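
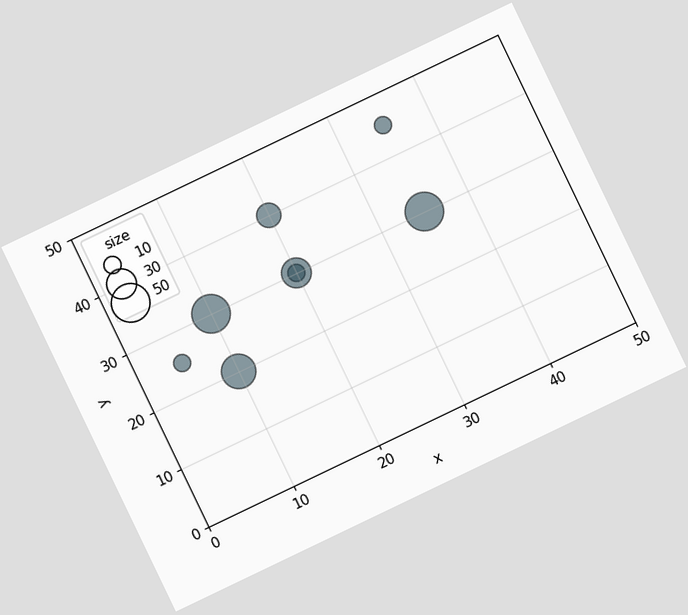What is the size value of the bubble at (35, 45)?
The chart is tilted about 26° counter-clockwise. Matching the bubble at (35, 45) against the size legend gives 10.

10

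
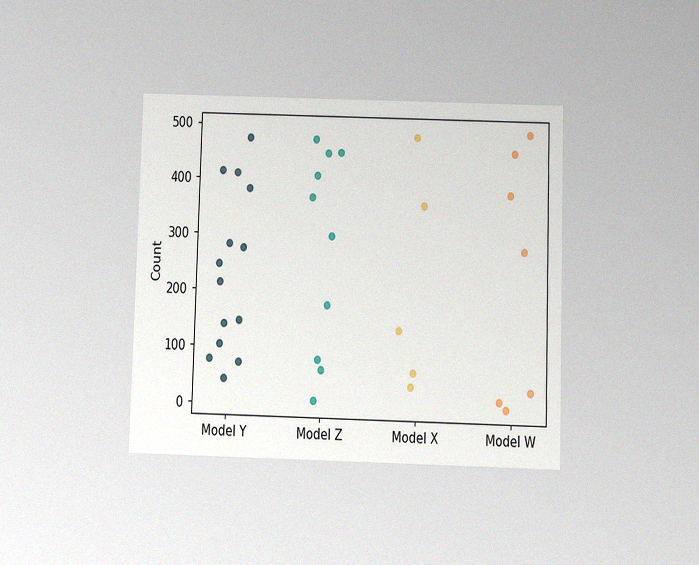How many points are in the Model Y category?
14

The chart is viewed slightly from below, with some photo noise. Counting the markers in the Model Y column gives 14.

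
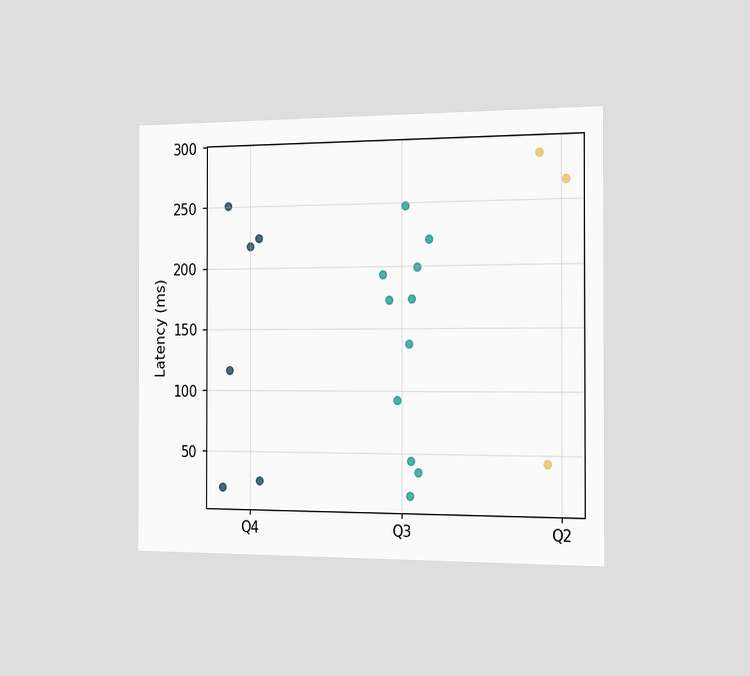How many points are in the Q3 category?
11

The chart is viewed slightly from the right. Counting the markers in the Q3 column gives 11.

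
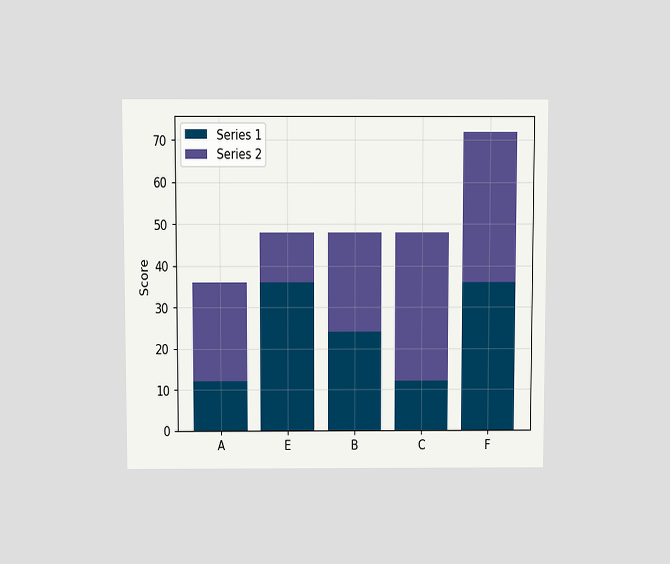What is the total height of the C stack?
The chart is viewed slightly from above. The C stack's top reaches 48 on the y-axis.

48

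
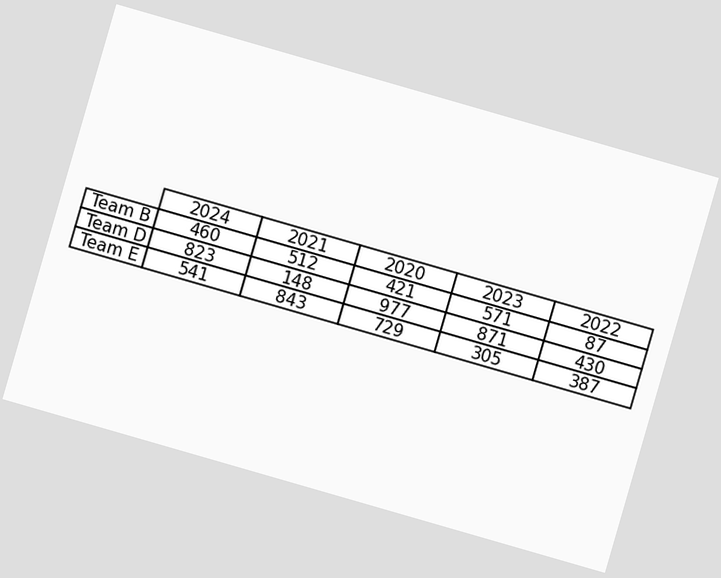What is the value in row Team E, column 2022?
The chart is tilted about 16° clockwise. The (Team E, 2022) cell reads 387.

387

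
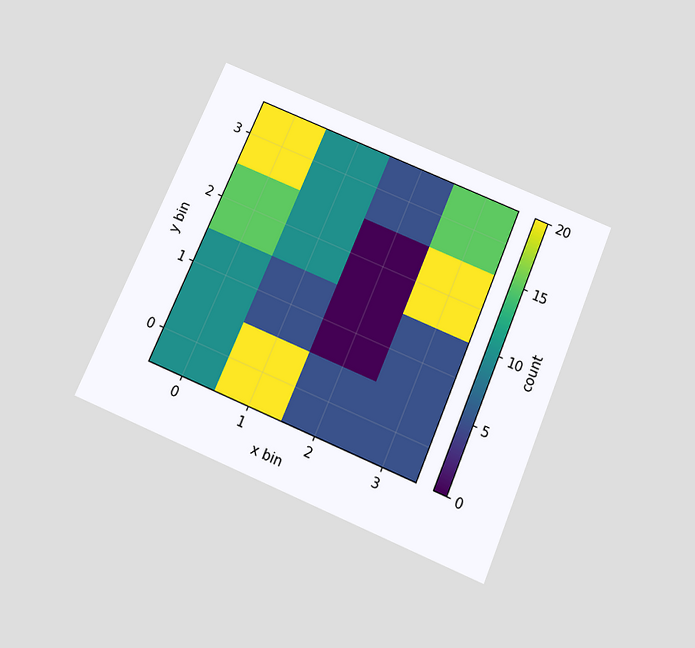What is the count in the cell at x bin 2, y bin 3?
The chart is tilted about 23° clockwise and viewed slightly from below. Matching the cell (2, 3) against the colorbar gives 5.

5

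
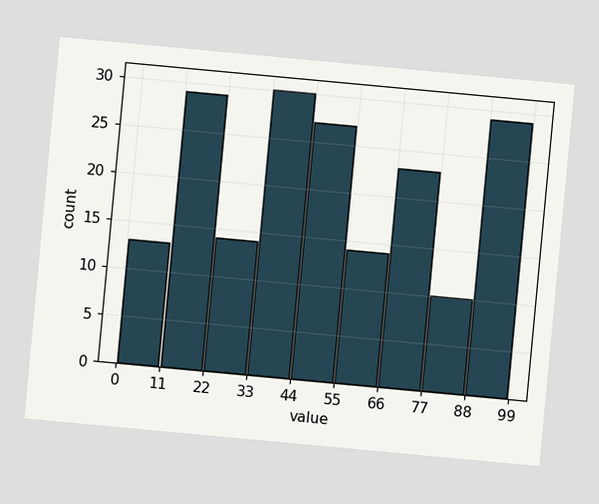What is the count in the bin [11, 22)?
The chart is tilted about 5° clockwise. The [11, 22) bin has height 29.

29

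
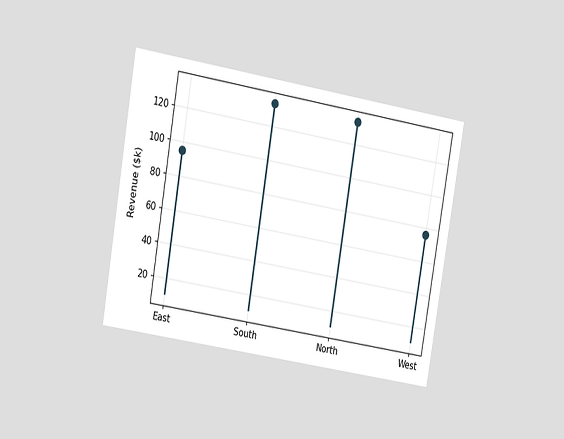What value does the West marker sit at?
The chart is tilted about 10° clockwise and viewed at a slight angle. The West marker sits at $76k.

$76k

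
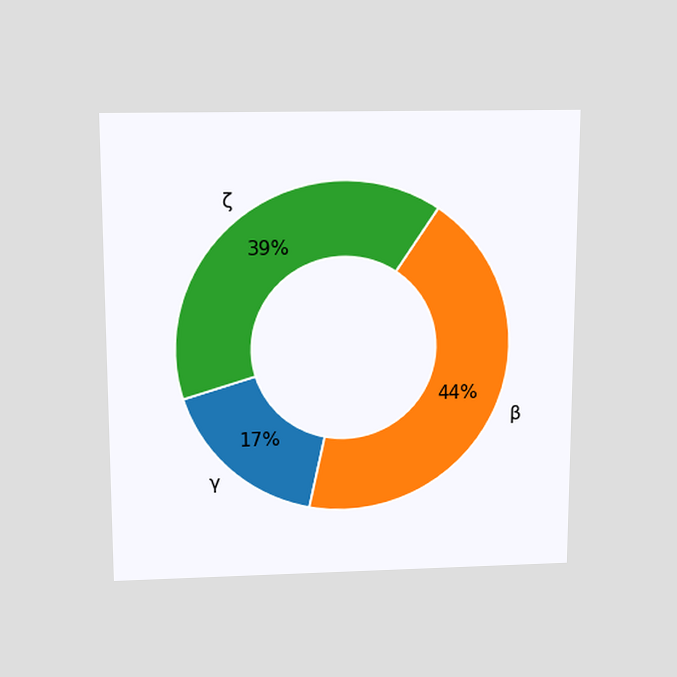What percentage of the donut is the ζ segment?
39%

The chart is viewed slightly from above. The ζ segment takes up 39% of the ring.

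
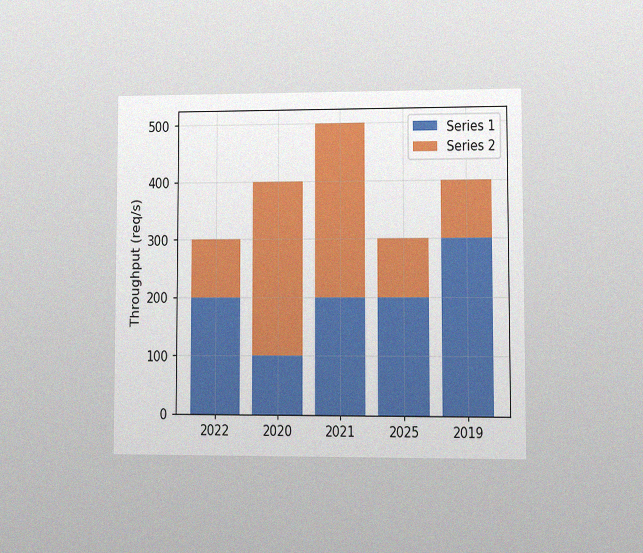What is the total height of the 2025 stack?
300req/s

The chart is viewed at a slight angle, with some photo noise. The 2025 stack's top reaches 300req/s on the y-axis.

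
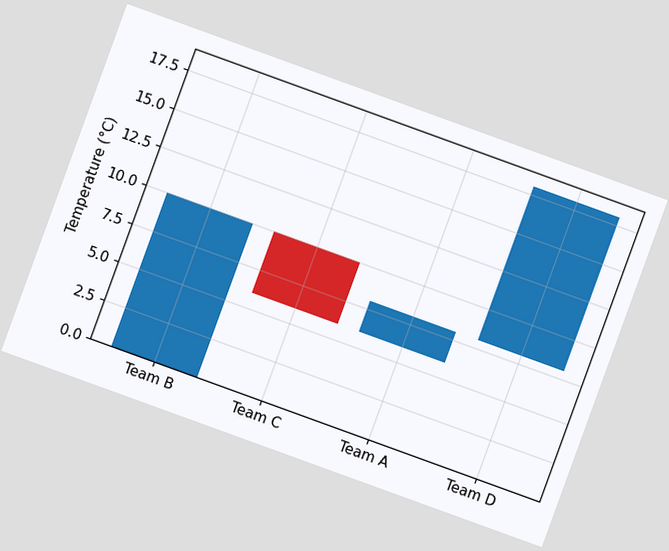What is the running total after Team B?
The chart is tilted about 20° clockwise. After Team B the running total reaches 10°C.

10°C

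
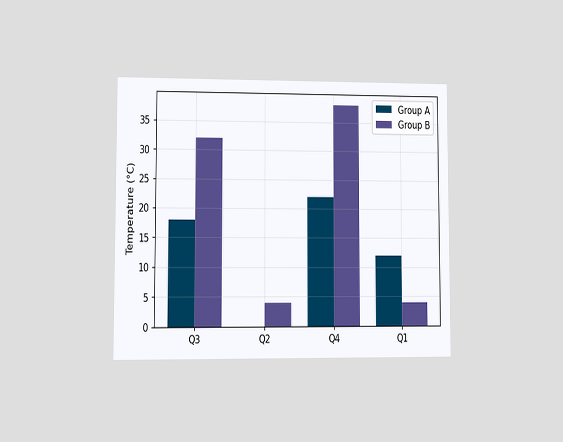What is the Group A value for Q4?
The chart is viewed at a slight angle. The Group A bar at Q4 reaches 22°C on the y-axis.

22°C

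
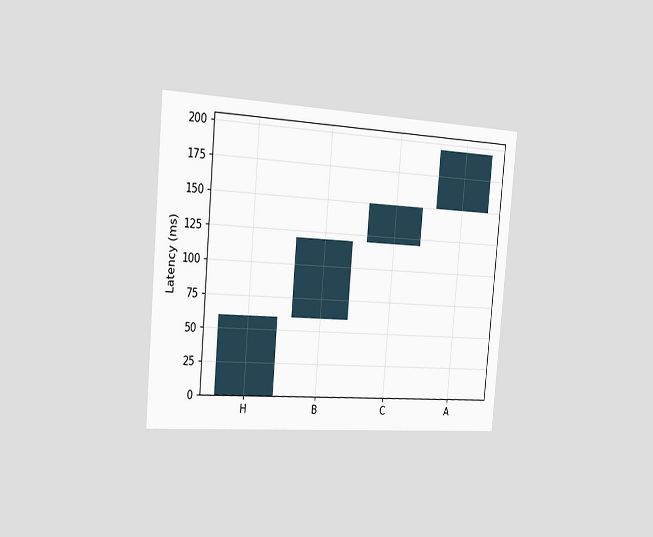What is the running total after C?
150ms

The chart is tilted about 5° clockwise and viewed slightly from the left. After C the running total reaches 150ms.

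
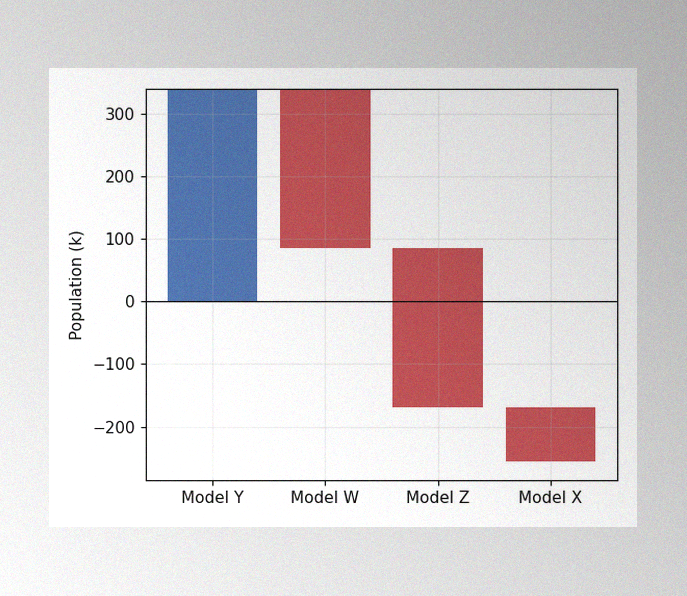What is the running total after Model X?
The image has some photo noise and uneven lighting. After Model X the running total reaches -255k.

-255k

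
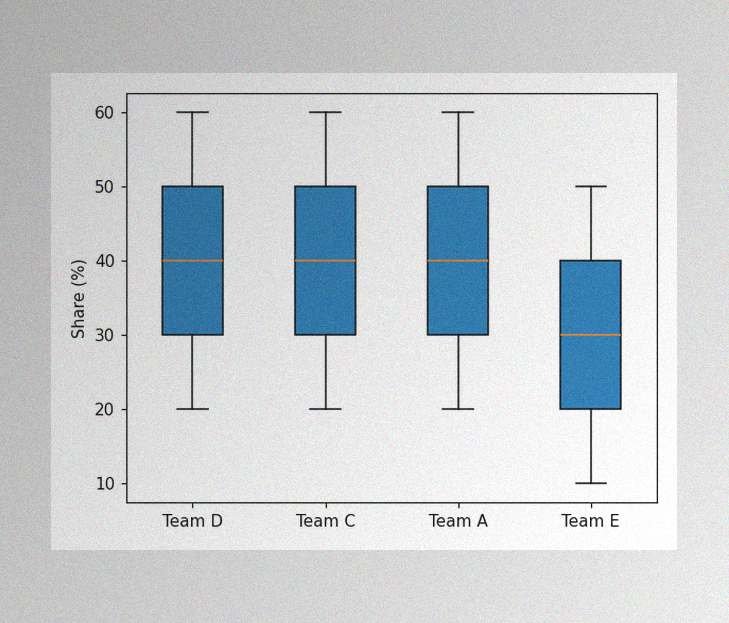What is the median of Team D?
The image has some photo noise and uneven lighting. The median line in the Team D box sits at 40%.

40%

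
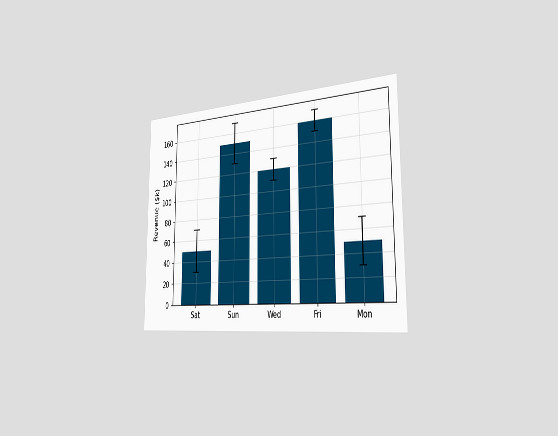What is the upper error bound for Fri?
$170k

The chart is viewed slightly from the right. The Fri bar's upper whisker reaches $170k.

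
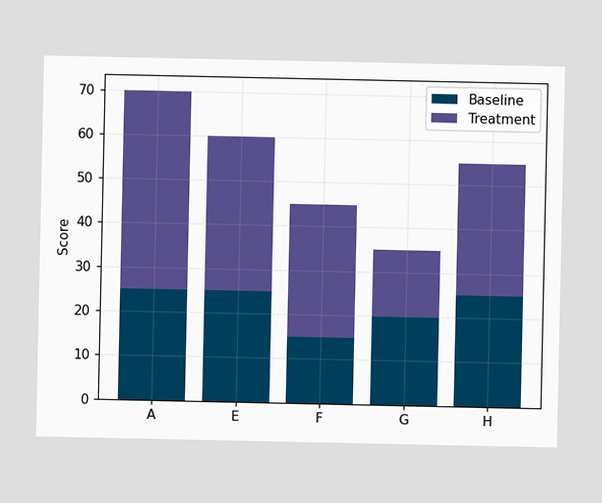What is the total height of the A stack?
70

The A stack's top reaches 70 on the y-axis.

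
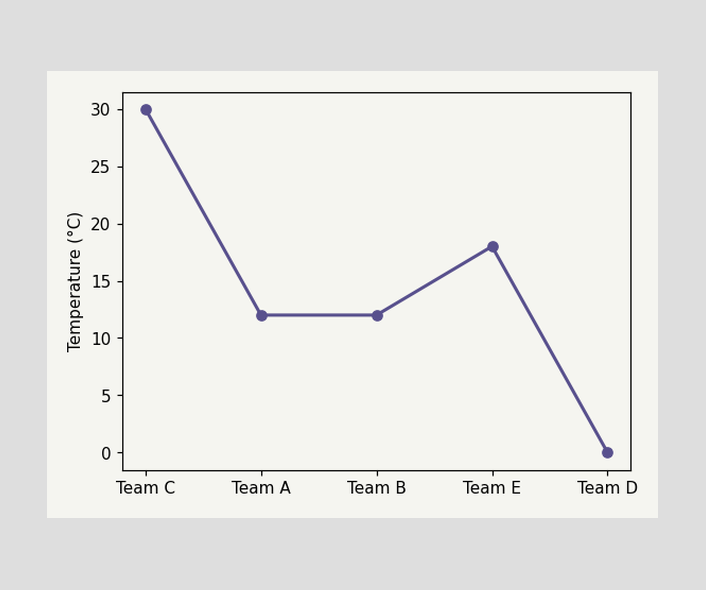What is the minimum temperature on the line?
0°C

The lowest point is at Team D, and reading across to the y-axis gives 0°C.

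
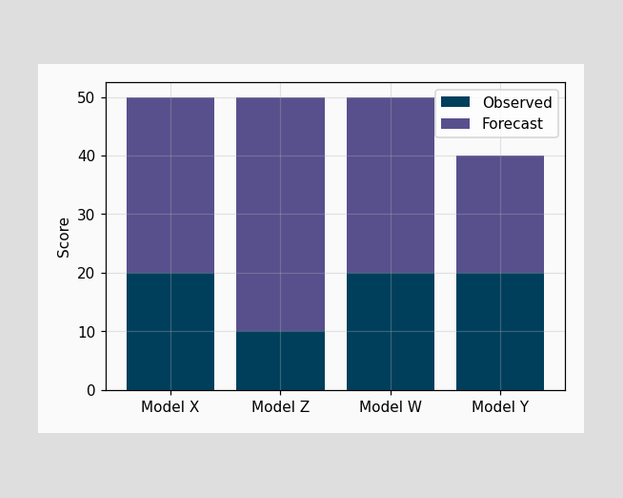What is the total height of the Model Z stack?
50

The Model Z stack's top reaches 50 on the y-axis.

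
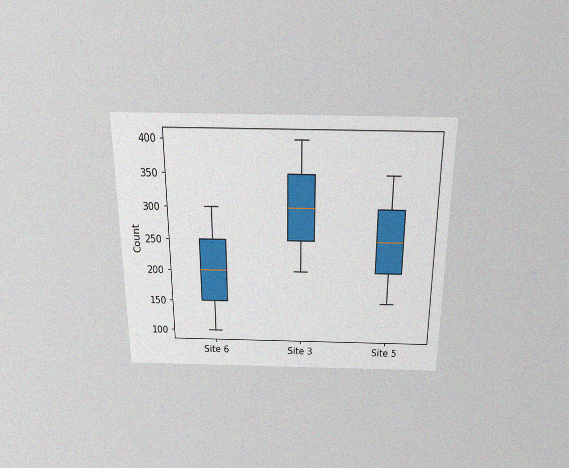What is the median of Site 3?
The chart is viewed slightly from above, with some photo noise. The median line in the Site 3 box sits at 300.

300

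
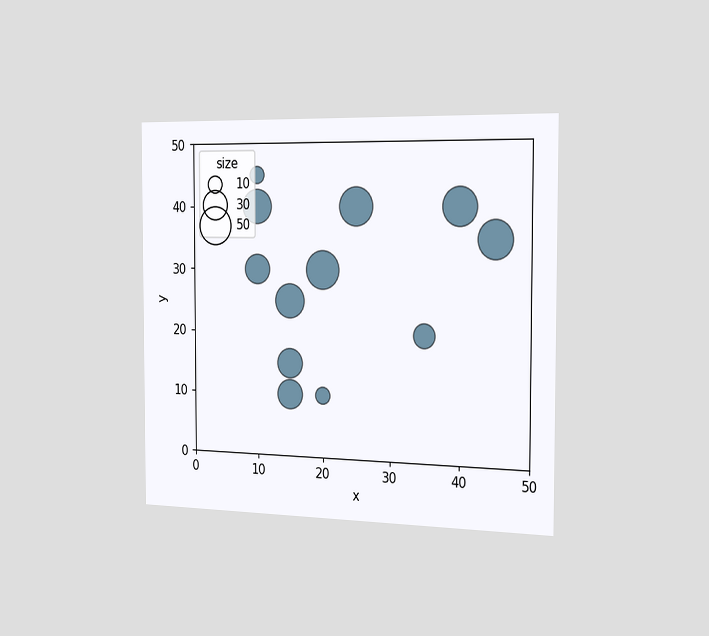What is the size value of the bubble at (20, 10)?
The chart is viewed slightly from the right. Matching the bubble at (20, 10) against the size legend gives 10.

10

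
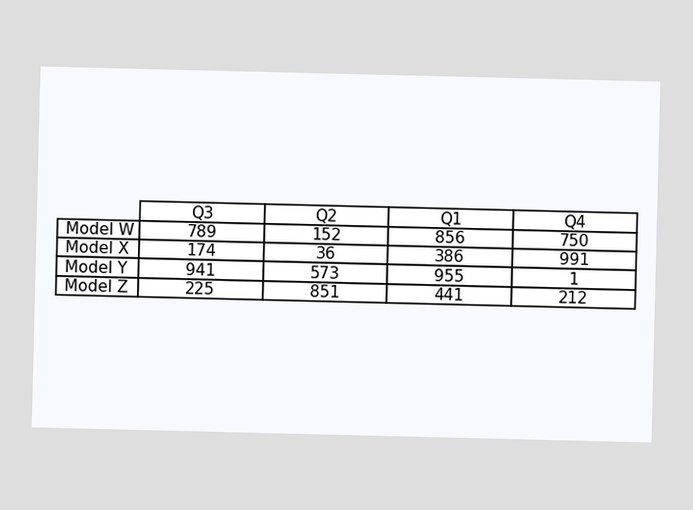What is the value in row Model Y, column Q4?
The (Model Y, Q4) cell reads 1.

1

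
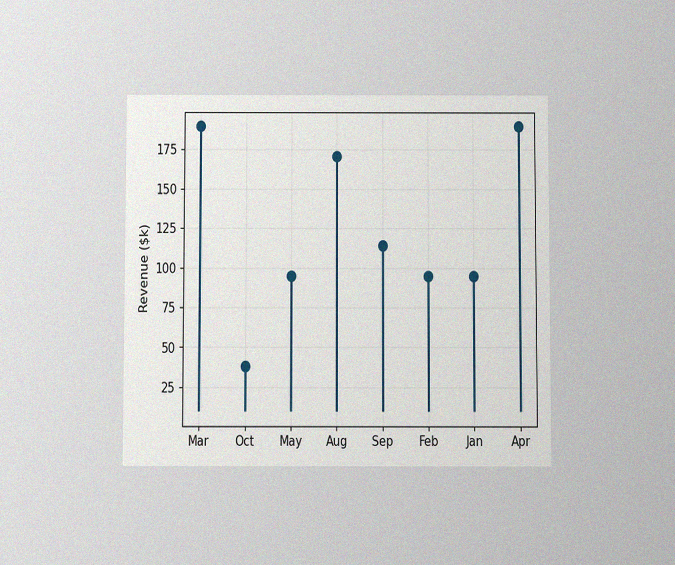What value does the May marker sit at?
$95k

The chart is viewed slightly from below, with some photo noise. The May marker sits at $95k.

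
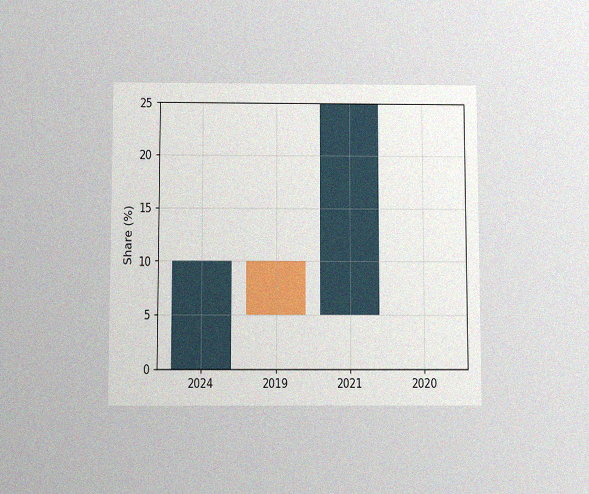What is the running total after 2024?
10%

The chart is viewed slightly from below, with some photo noise. After 2024 the running total reaches 10%.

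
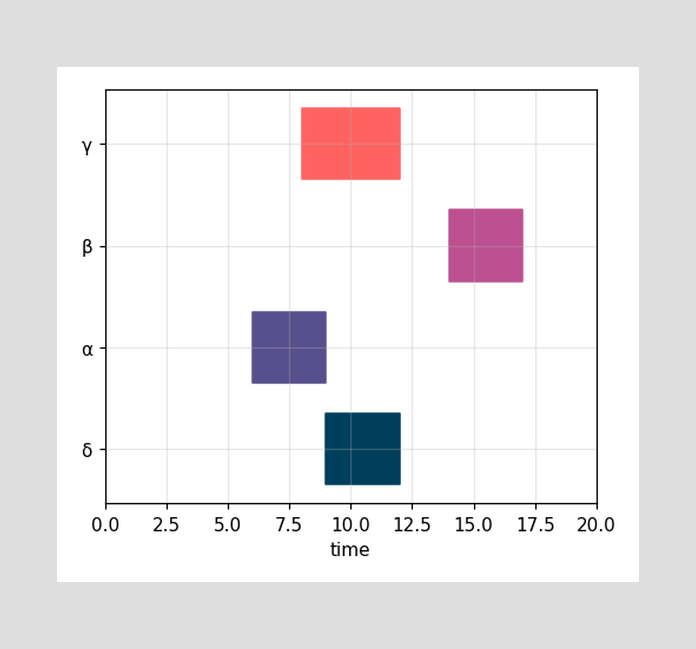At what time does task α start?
6

The α bar begins at t=6.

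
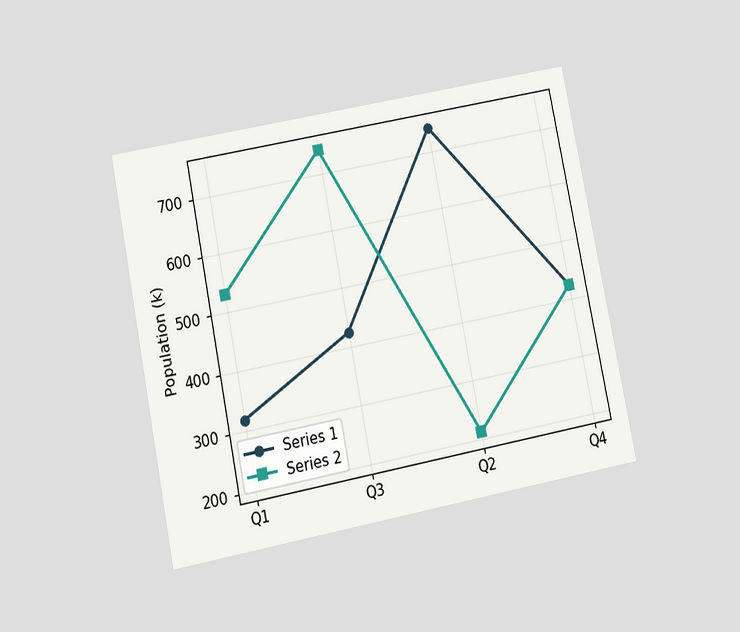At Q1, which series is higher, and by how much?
The chart is tilted about 11° counter-clockwise and viewed slightly from below. At Q1, Series 2 sits above the other line by 212k.

Series 2, by 212k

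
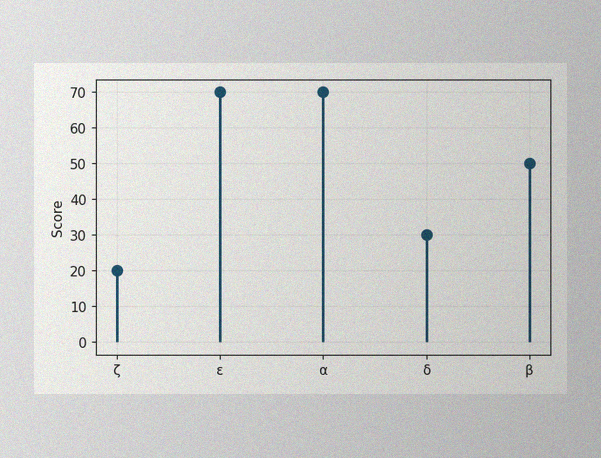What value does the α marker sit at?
The image has some photo noise and uneven lighting. The α marker sits at 70.

70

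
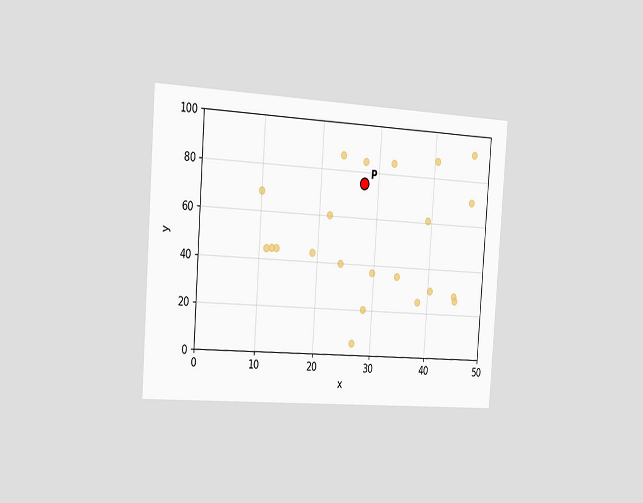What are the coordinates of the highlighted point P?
(27.5, 75)

The chart is tilted about 4° clockwise and viewed slightly from the left. Following the gridlines from P to each axis, P sits at (27.5, 75).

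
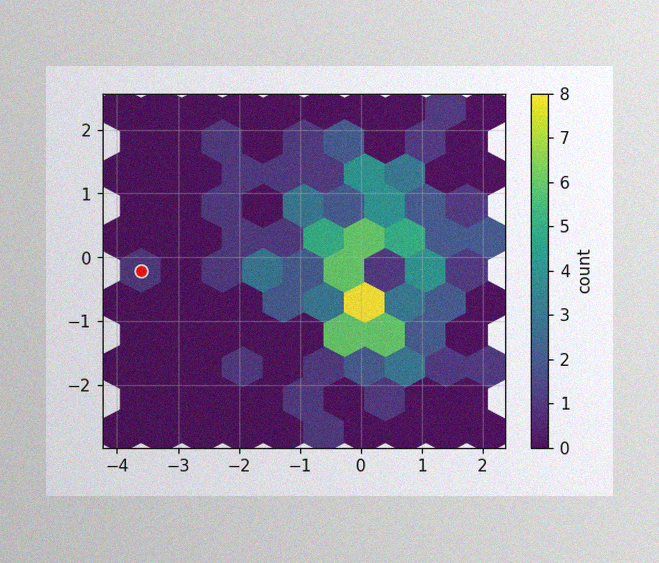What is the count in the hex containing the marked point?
The image has some photo noise and uneven lighting. The marked hex reads 1 on the colorbar.

1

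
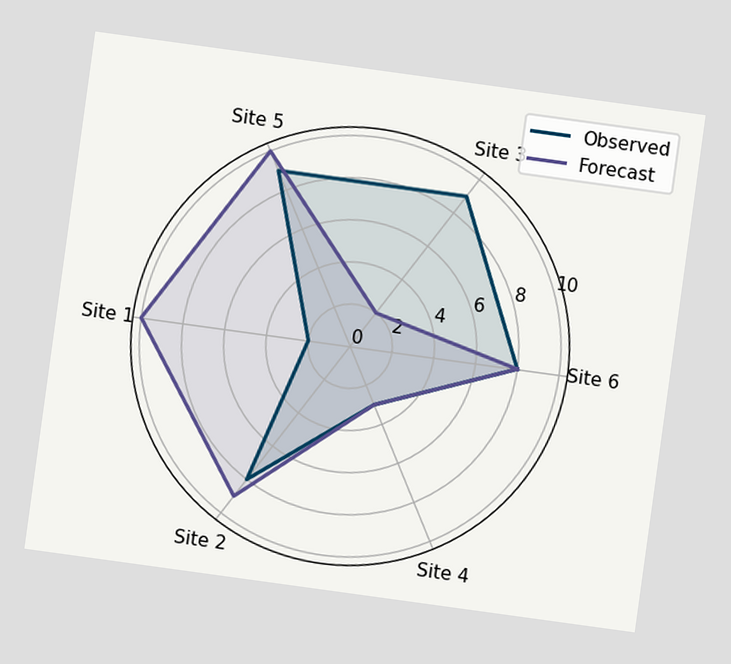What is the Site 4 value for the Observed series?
3

The chart is tilted about 8° clockwise. On the Site 4 axis, Observed reaches 3.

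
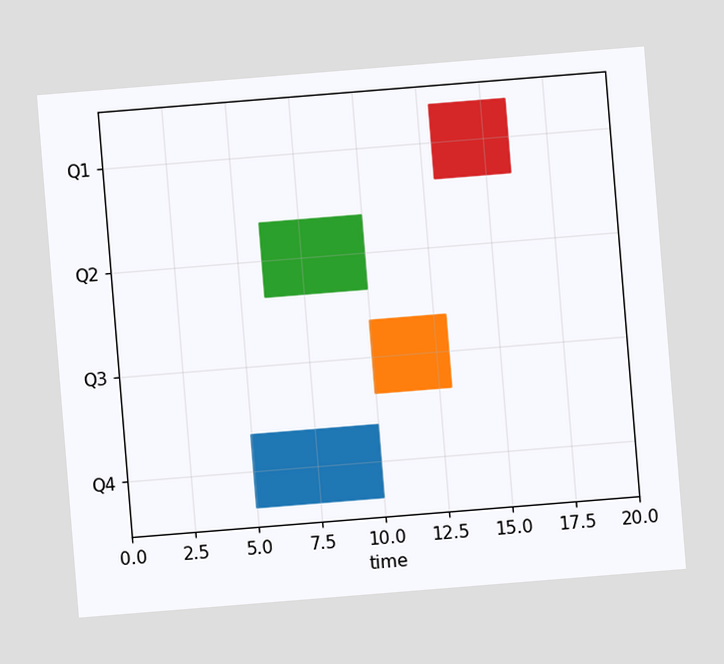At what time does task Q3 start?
The chart is tilted about 5° counter-clockwise. The Q3 bar begins at t=10.

10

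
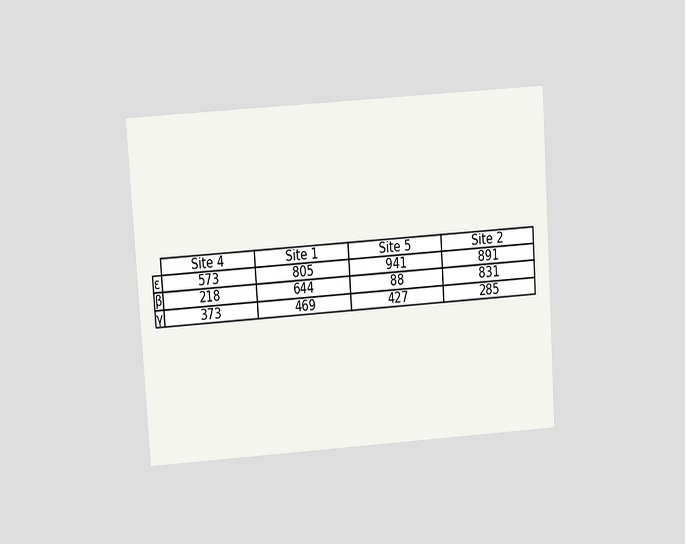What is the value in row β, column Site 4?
The chart is tilted about 4° counter-clockwise and viewed at a slight angle. The (β, Site 4) cell reads 218.

218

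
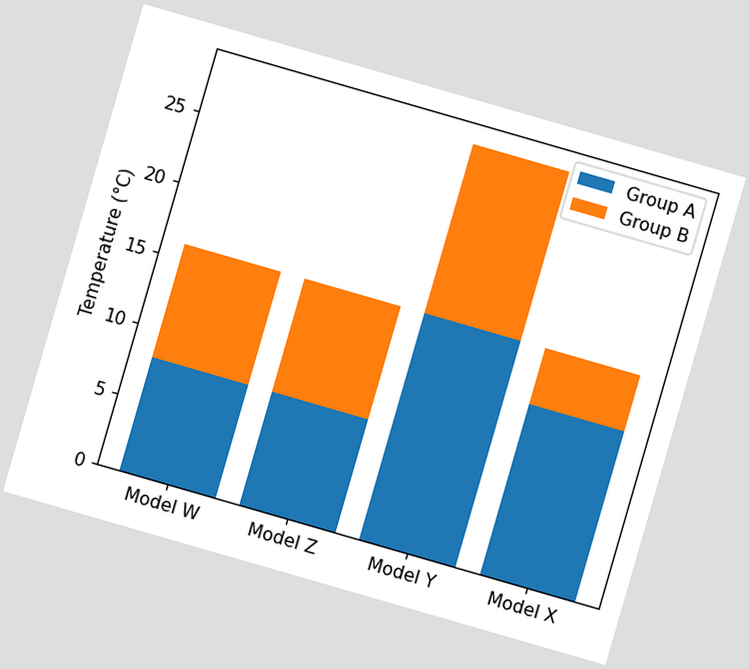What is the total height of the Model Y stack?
28°C

The chart is tilted about 16° clockwise. The Model Y stack's top reaches 28°C on the y-axis.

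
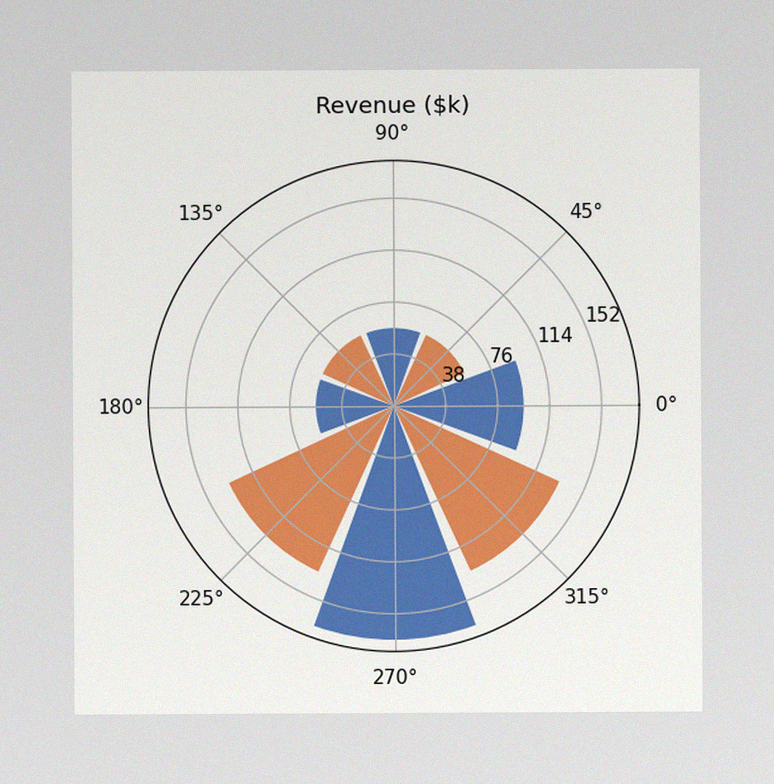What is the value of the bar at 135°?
The image has some photo noise and uneven lighting. The bar at 135° reaches $57k on the radial axis.

$57k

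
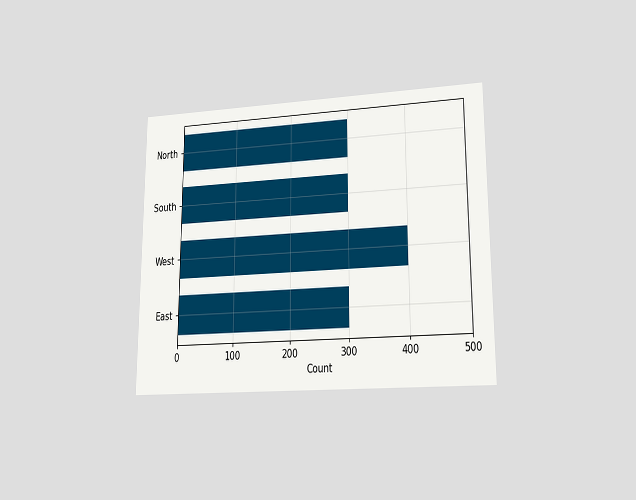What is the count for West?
The chart is viewed at a slight angle. Reading along the chart's x-axis, the West bar reaches 400.

400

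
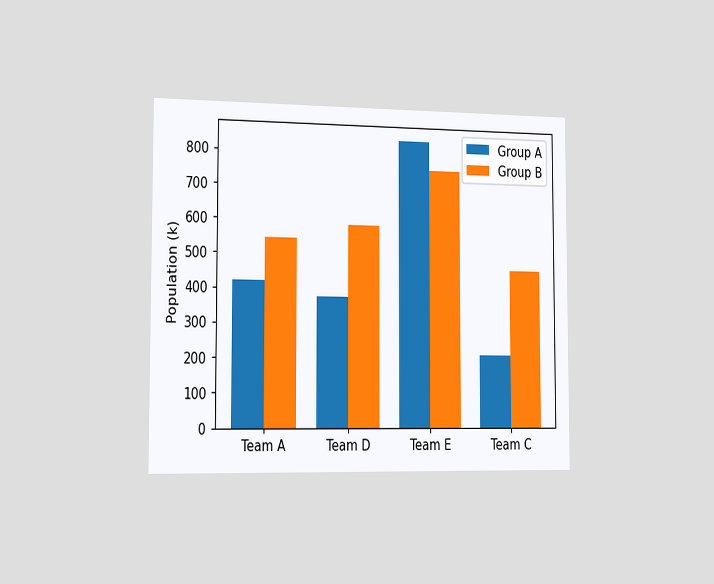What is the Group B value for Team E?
The chart is viewed slightly from the left. The Group B bar at Team E reaches 756k on the y-axis.

756k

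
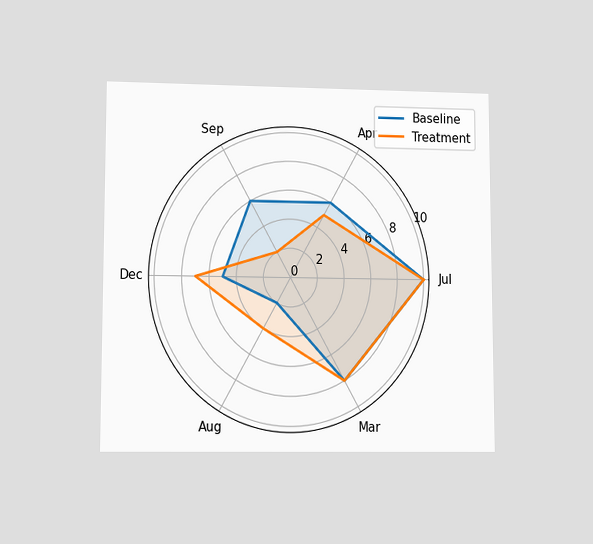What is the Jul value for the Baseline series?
The chart is viewed at a slight angle. On the Jul axis, Baseline reaches 10.

10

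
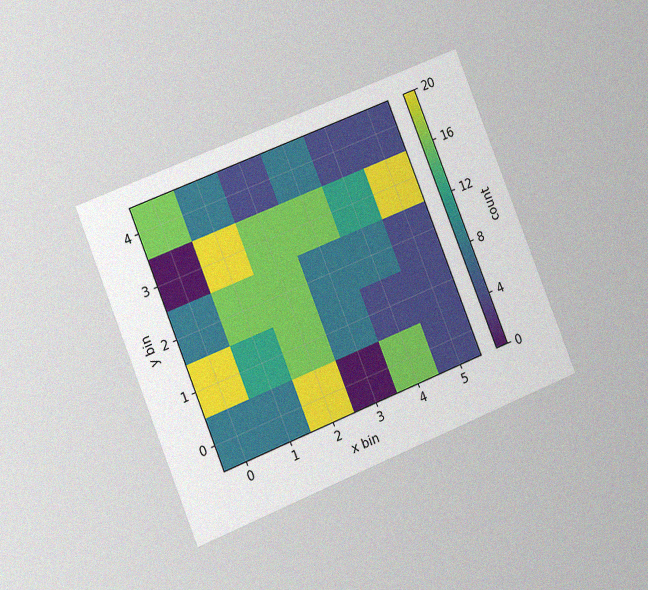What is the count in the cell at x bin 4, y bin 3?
The chart is tilted about 22° counter-clockwise and viewed at a slight angle, with some photo noise. Matching the cell (4, 3) against the colorbar gives 12.

12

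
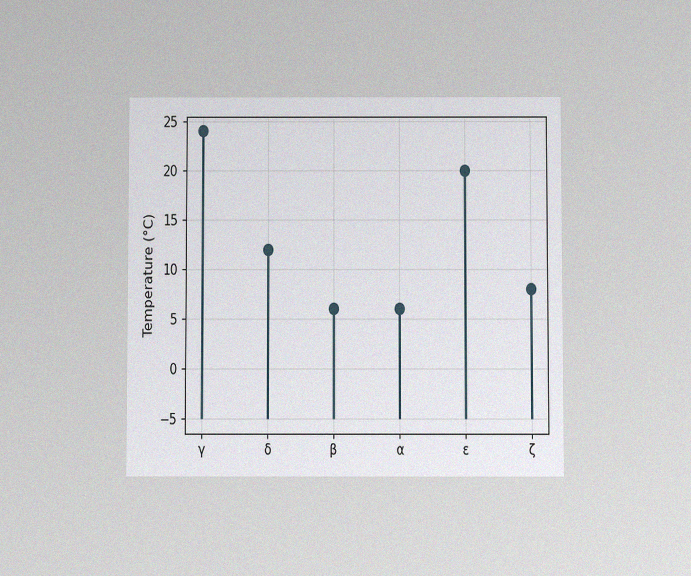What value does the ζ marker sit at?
8°C

The chart is viewed slightly from below, with some photo noise. The ζ marker sits at 8°C.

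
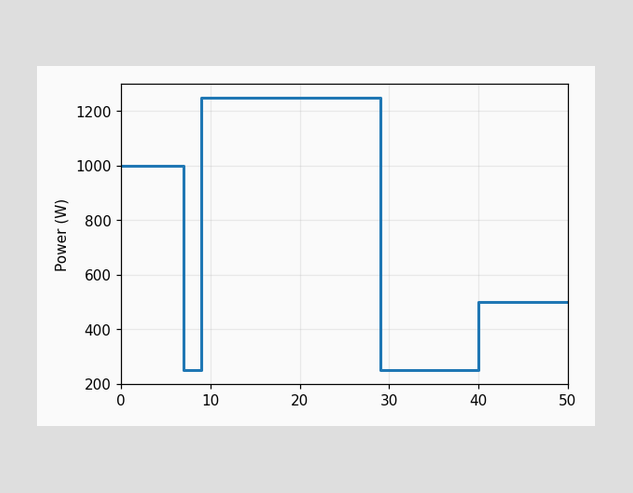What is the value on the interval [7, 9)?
On [7, 9) the step sits at 250W.

250W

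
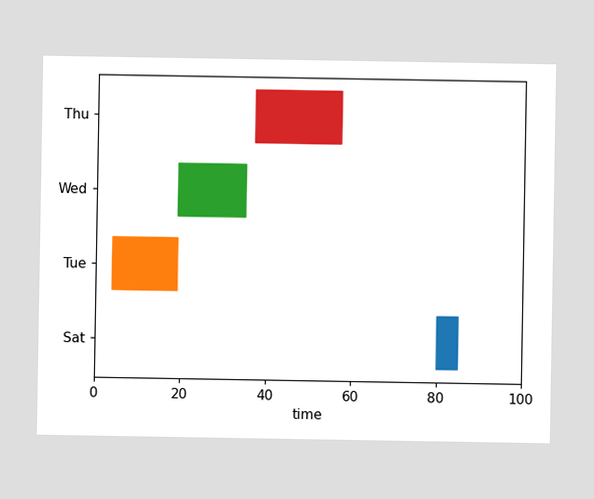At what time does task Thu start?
37

The Thu bar begins at t=37.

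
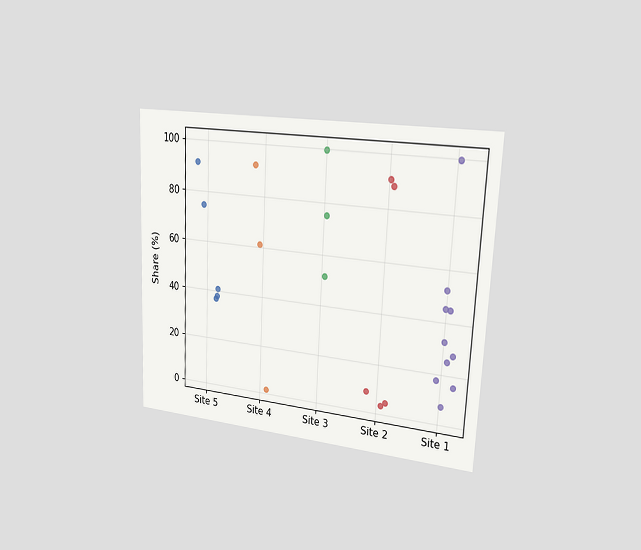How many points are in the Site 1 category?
10

The chart is tilted about 3° clockwise and viewed slightly from the right. Counting the markers in the Site 1 column gives 10.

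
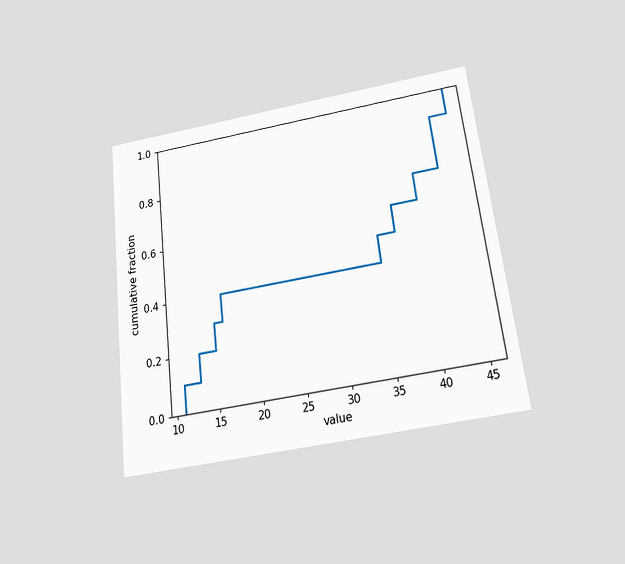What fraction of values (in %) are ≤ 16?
The chart is tilted about 7° counter-clockwise and viewed slightly from below. At x=16 the ECDF step is at 40%.

40%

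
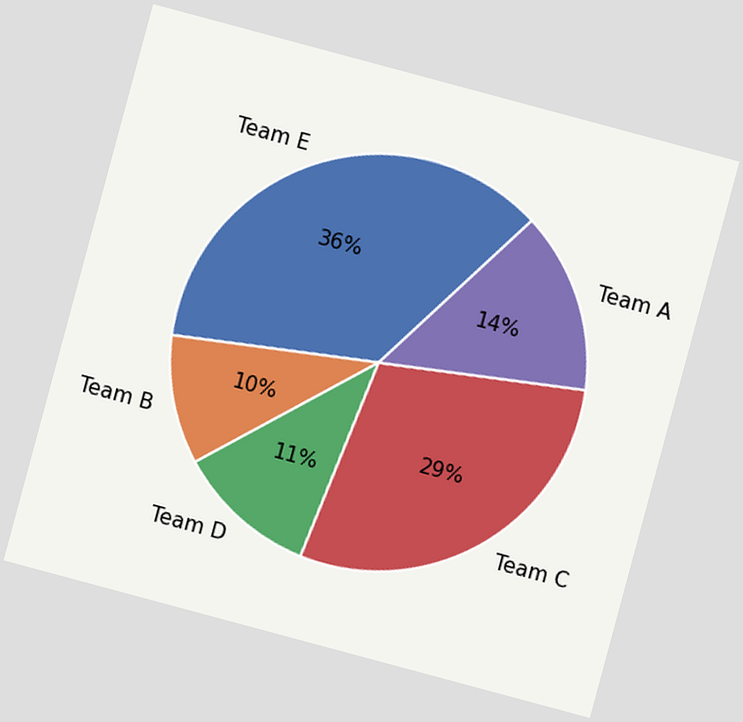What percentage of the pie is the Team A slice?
The chart is tilted about 15° clockwise. The Team A slice takes up 14% of the pie.

14%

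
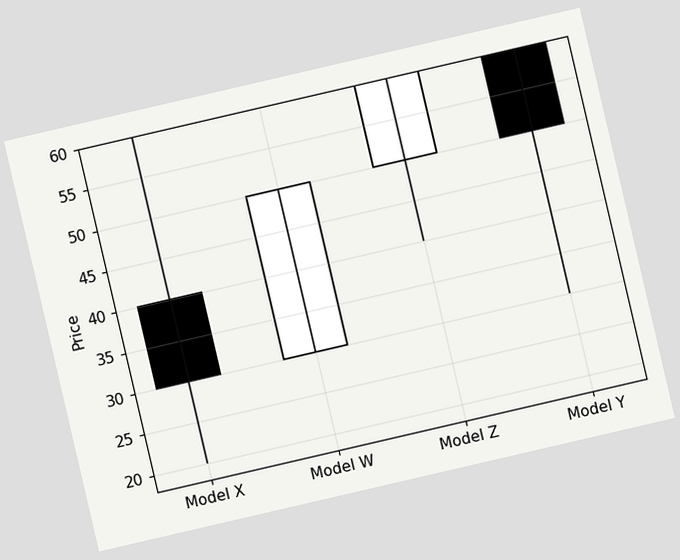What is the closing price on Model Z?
60

The chart is tilted about 13° counter-clockwise. The Model Z candle closes at 60.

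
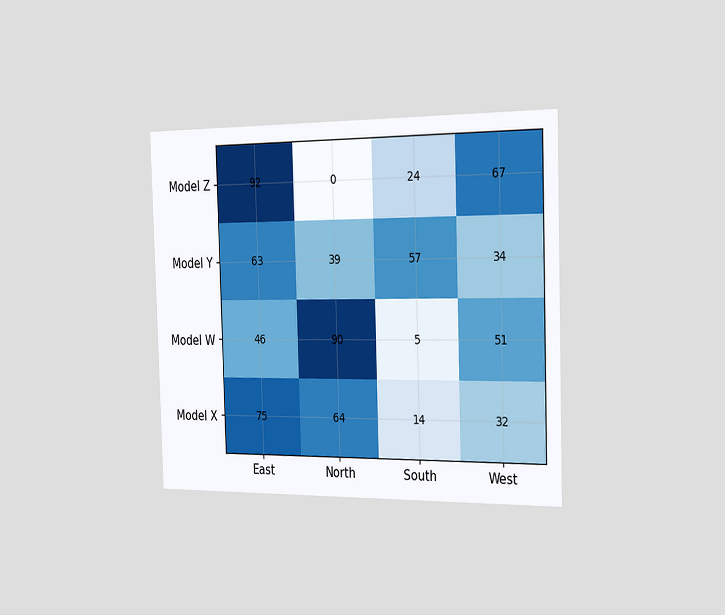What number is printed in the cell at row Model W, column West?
The chart is viewed slightly from the right. The (Model W, West) cell reads 51.

51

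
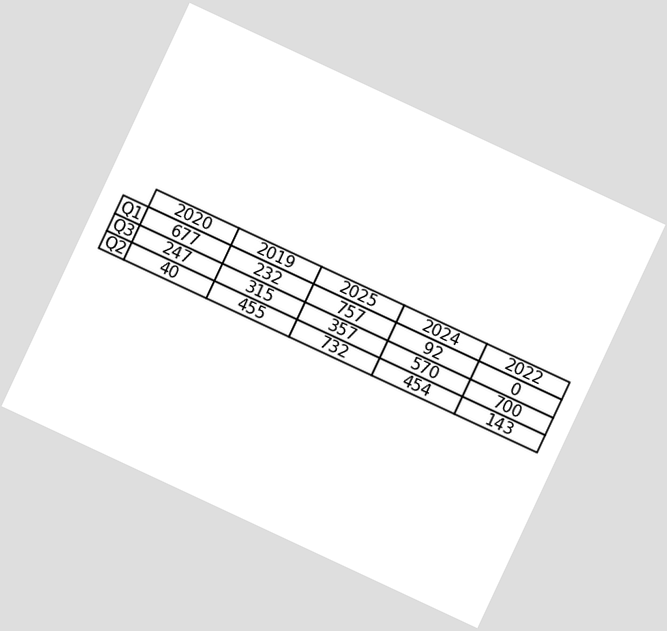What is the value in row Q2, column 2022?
The chart is tilted about 25° clockwise. The (Q2, 2022) cell reads 143.

143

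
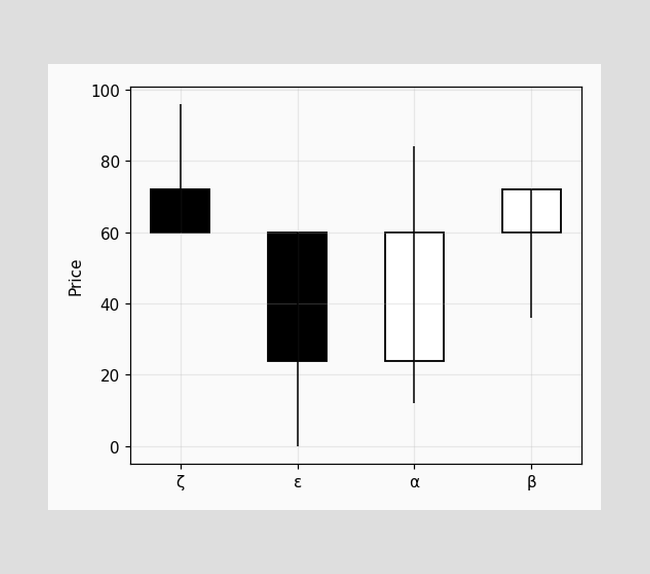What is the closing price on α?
The α candle closes at 60.

60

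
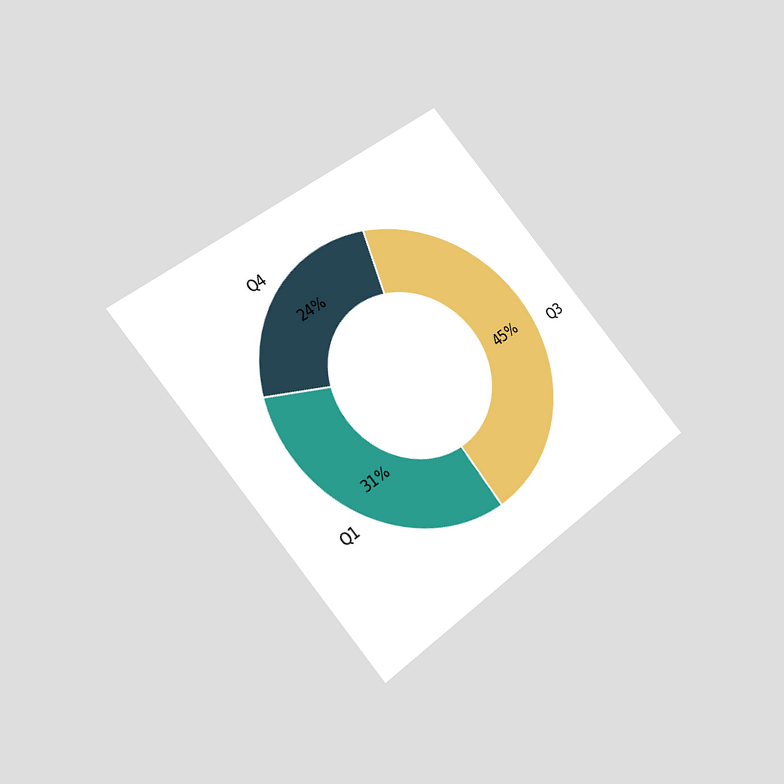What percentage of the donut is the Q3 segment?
45%

The chart is tilted about 40° counter-clockwise and viewed at a slight angle. The Q3 segment takes up 45% of the ring.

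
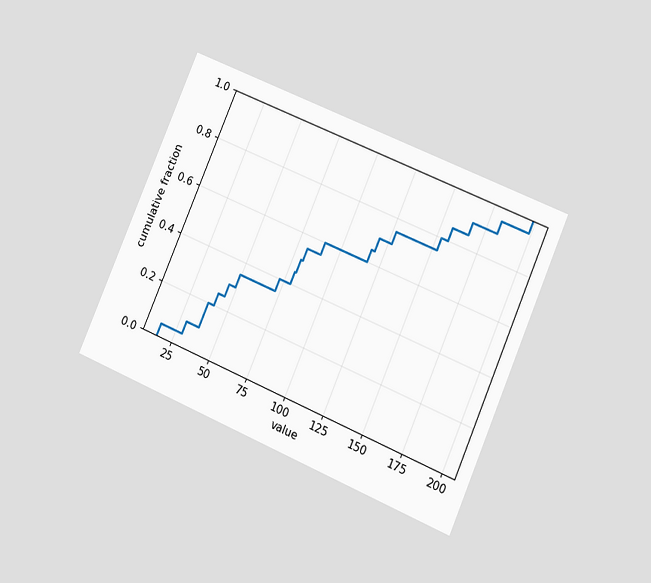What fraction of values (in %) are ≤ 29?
The chart is tilted about 23° clockwise and viewed at a slight angle. At x=29 the ECDF step is at 10%.

10%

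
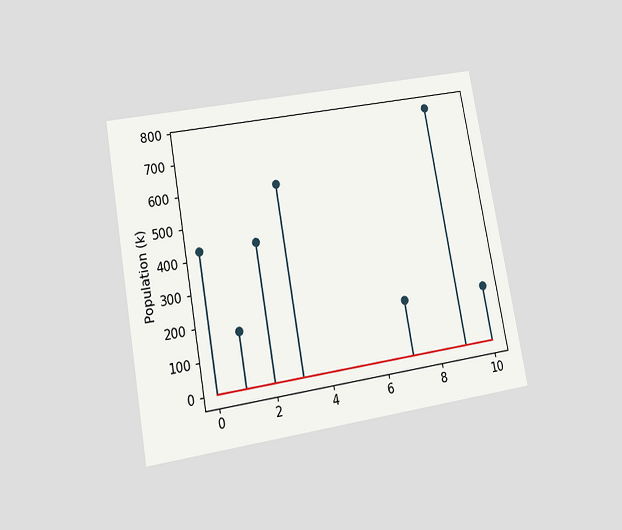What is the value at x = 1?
170k

The chart is tilted about 10° counter-clockwise and viewed at a slight angle. The stem at x=1 reaches 170k.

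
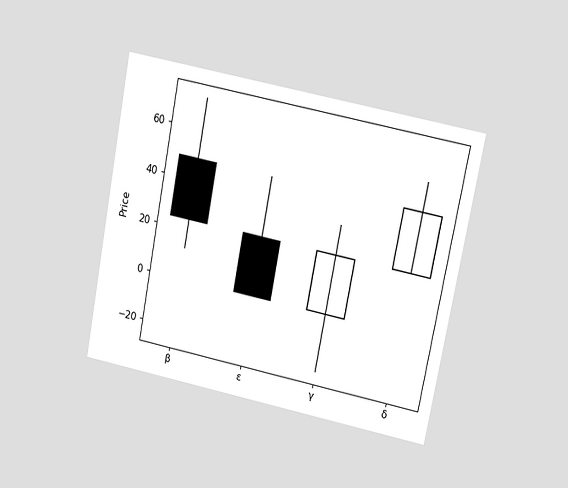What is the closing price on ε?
0

The chart is tilted about 11° clockwise and viewed at a slight angle. The ε candle closes at 0.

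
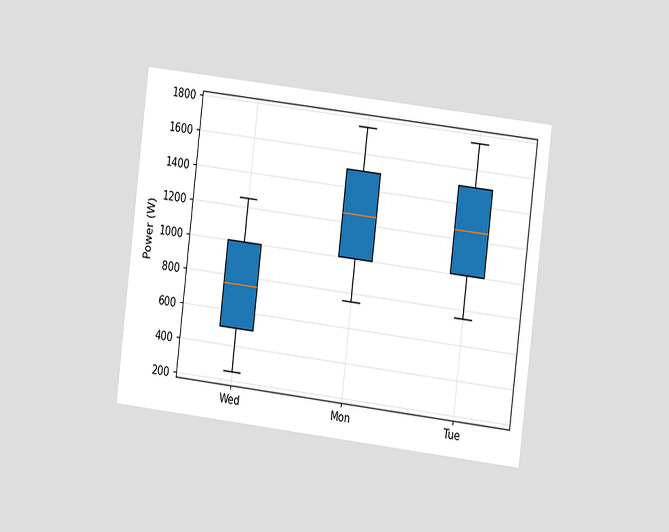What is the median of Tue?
The chart is tilted about 7° clockwise and viewed slightly from the right. The median line in the Tue box sits at 1250W.

1250W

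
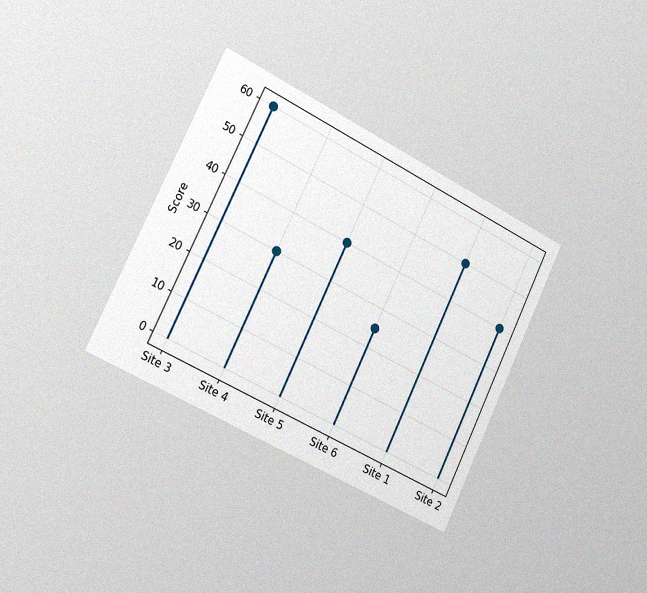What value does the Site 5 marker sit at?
40

The chart is tilted about 26° clockwise and viewed slightly from the left, with some photo noise. The Site 5 marker sits at 40.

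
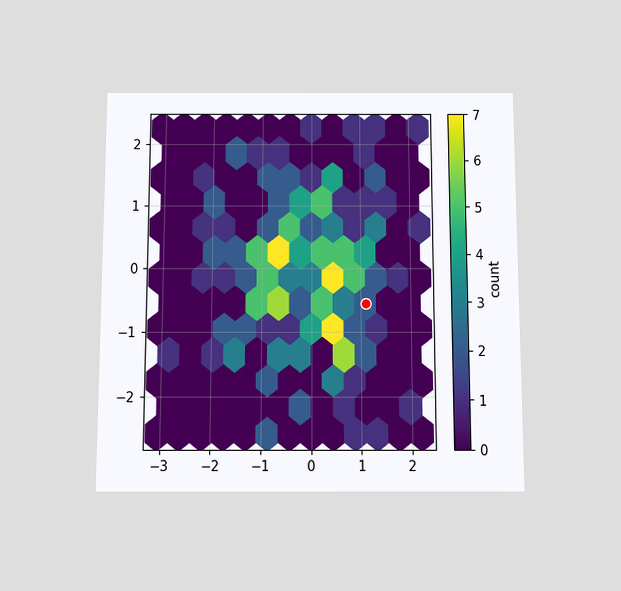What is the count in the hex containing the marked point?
The chart is viewed slightly from below. The marked hex reads 2 on the colorbar.

2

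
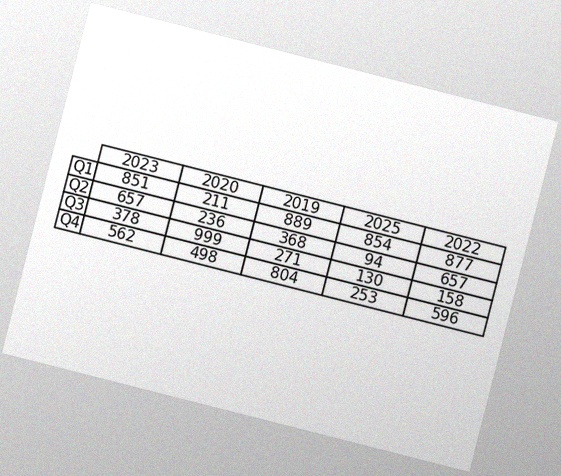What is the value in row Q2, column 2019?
The chart is tilted about 14° clockwise, with some photo noise. The (Q2, 2019) cell reads 368.

368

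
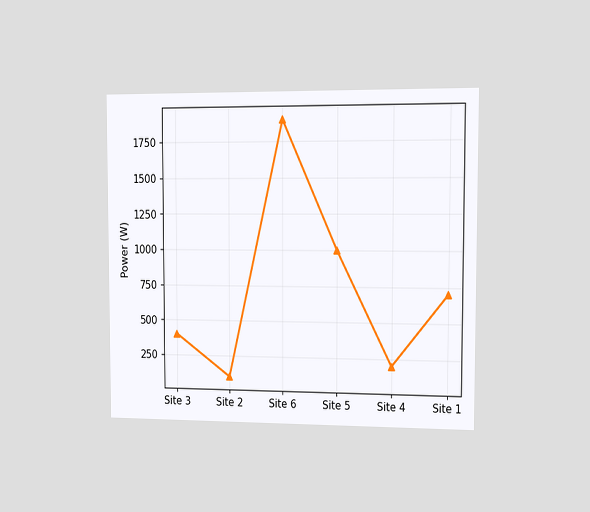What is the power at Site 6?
1900W

The chart is viewed slightly from the right. At Site 6, the line is at 1900W.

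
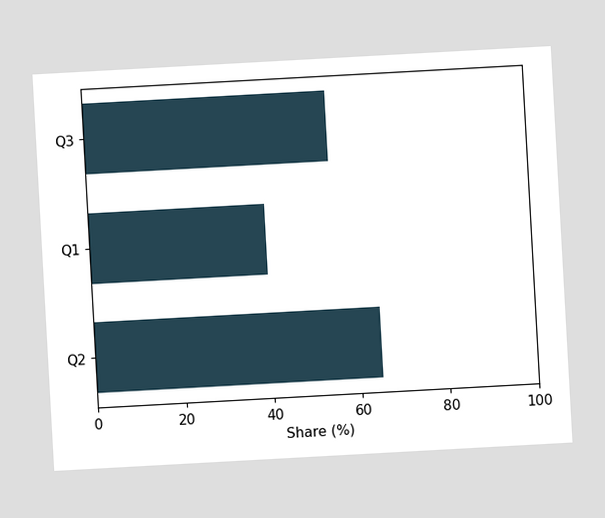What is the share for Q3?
The chart is tilted about 3° counter-clockwise. Reading along the chart's x-axis, the Q3 bar reaches 55%.

55%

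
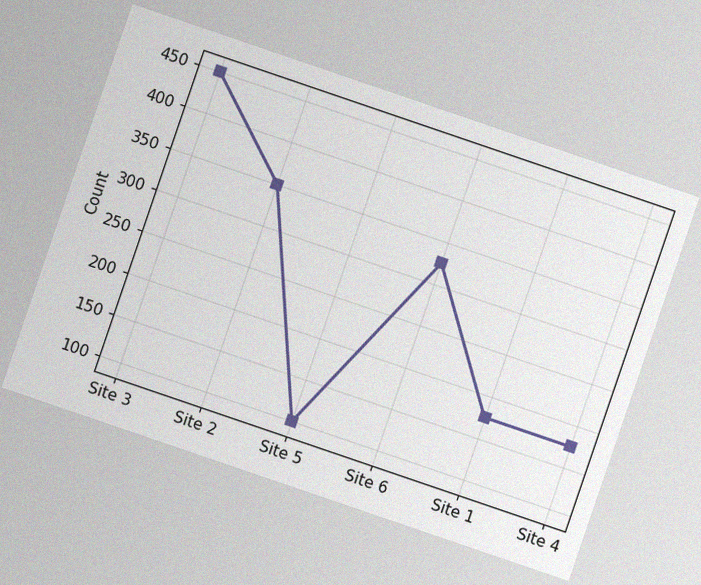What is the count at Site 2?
The chart is tilted about 19° clockwise, with some photo noise. At Site 2, the line is at 350.

350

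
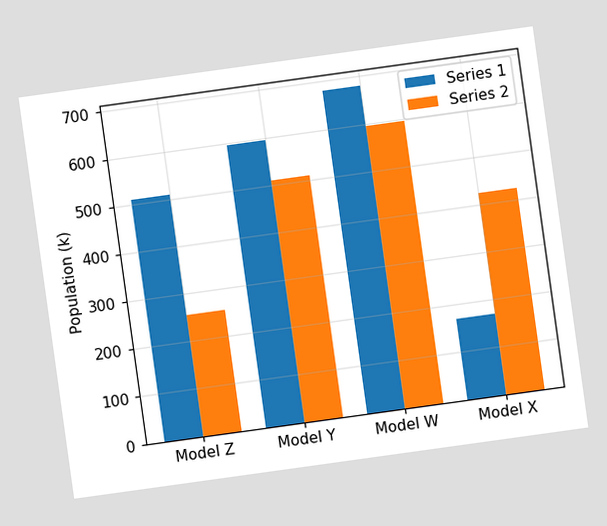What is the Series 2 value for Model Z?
255k

The chart is tilted about 8° counter-clockwise. The Series 2 bar at Model Z reaches 255k on the y-axis.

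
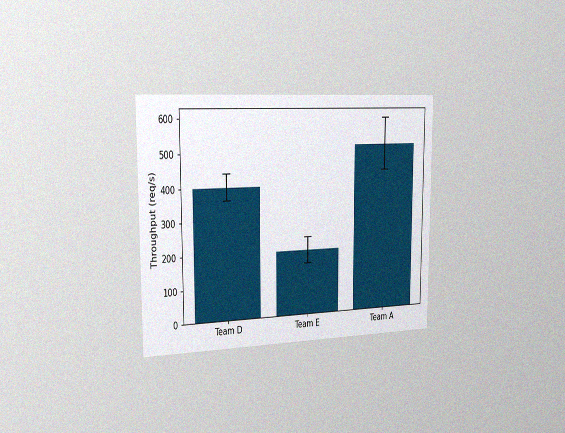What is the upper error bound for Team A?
600req/s

The chart is viewed slightly from the left, with some photo noise. The Team A bar's upper whisker reaches 600req/s.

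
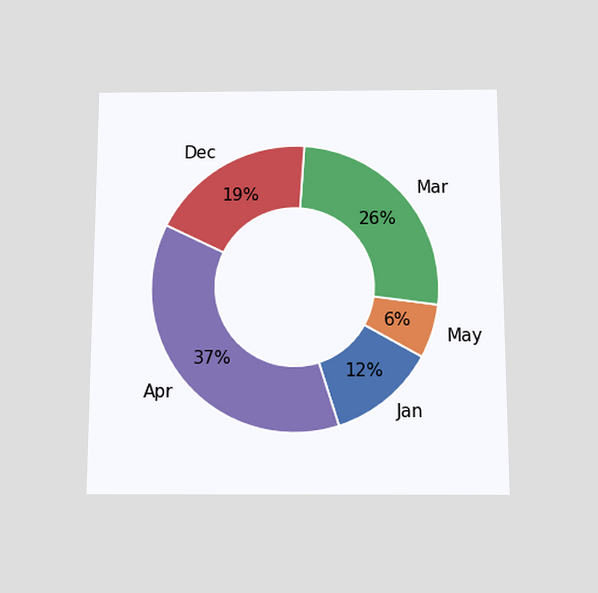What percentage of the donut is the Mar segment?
The chart is viewed slightly from below. The Mar segment takes up 26% of the ring.

26%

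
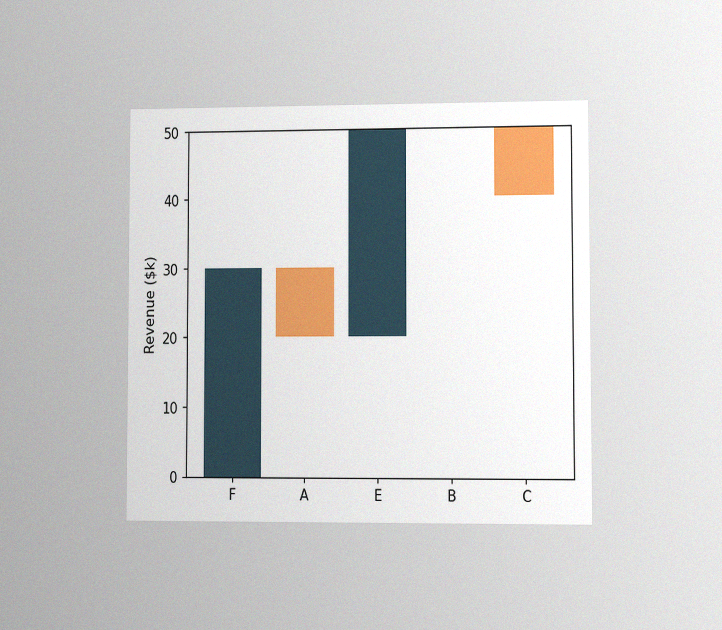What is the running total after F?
$30k

The chart is viewed at a slight angle, with some photo noise. After F the running total reaches $30k.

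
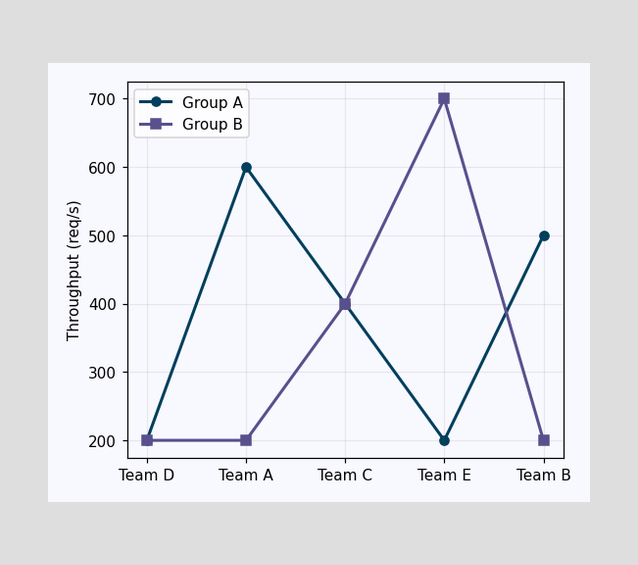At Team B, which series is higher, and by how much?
Group A, by 300req/s

At Team B, Group A sits above the other line by 300req/s.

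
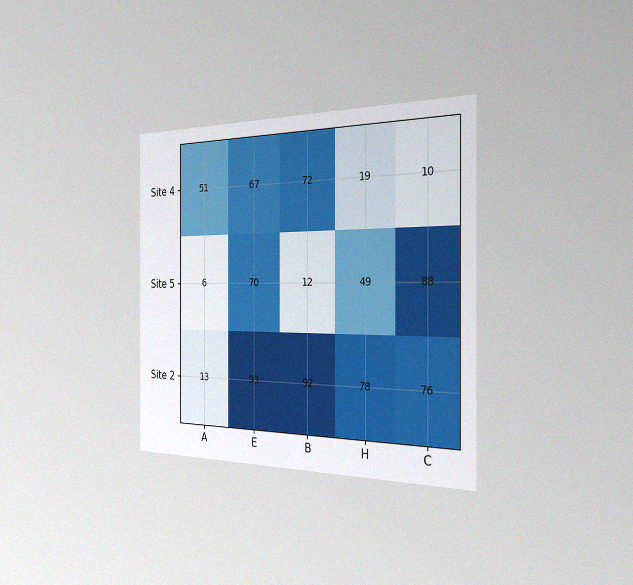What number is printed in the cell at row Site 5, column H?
49

The chart is viewed slightly from the right, with some photo noise. The (Site 5, H) cell reads 49.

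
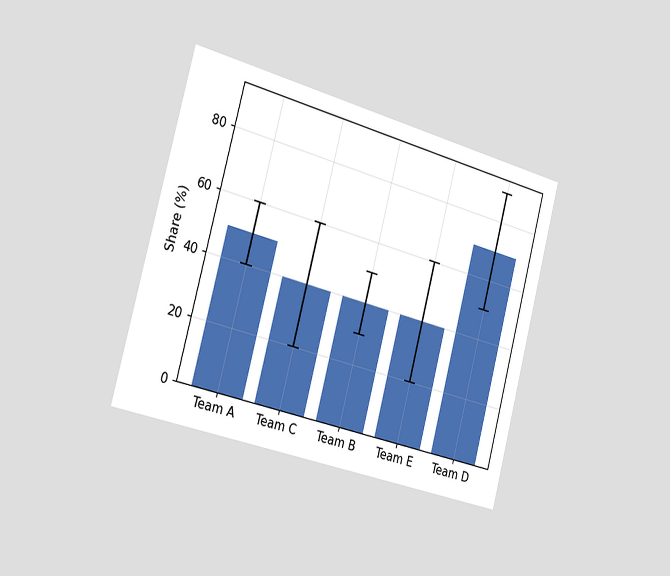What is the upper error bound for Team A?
60%

The chart is tilted about 15° clockwise and viewed slightly from the left. The Team A bar's upper whisker reaches 60%.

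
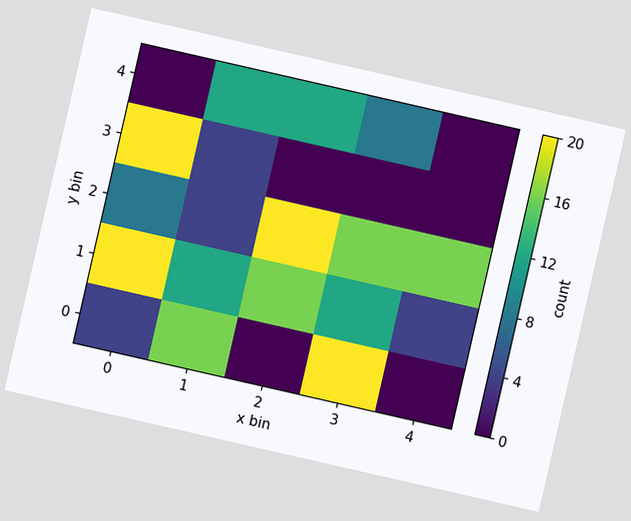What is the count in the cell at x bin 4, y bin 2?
16

The chart is tilted about 13° clockwise. Matching the cell (4, 2) against the colorbar gives 16.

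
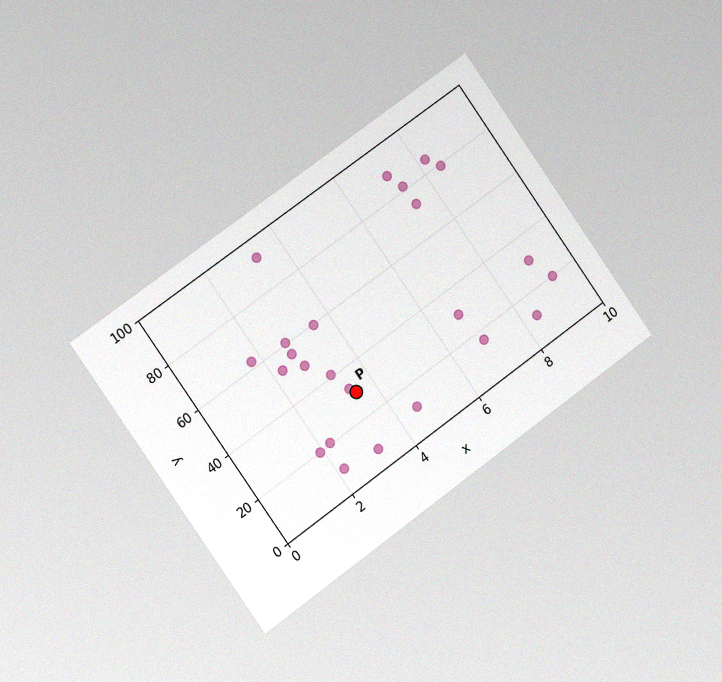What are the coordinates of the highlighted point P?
The chart is tilted about 35° counter-clockwise and viewed slightly from the left, with some photo noise. Following the gridlines from P to each axis, P sits at (3.5, 30).

(3.5, 30)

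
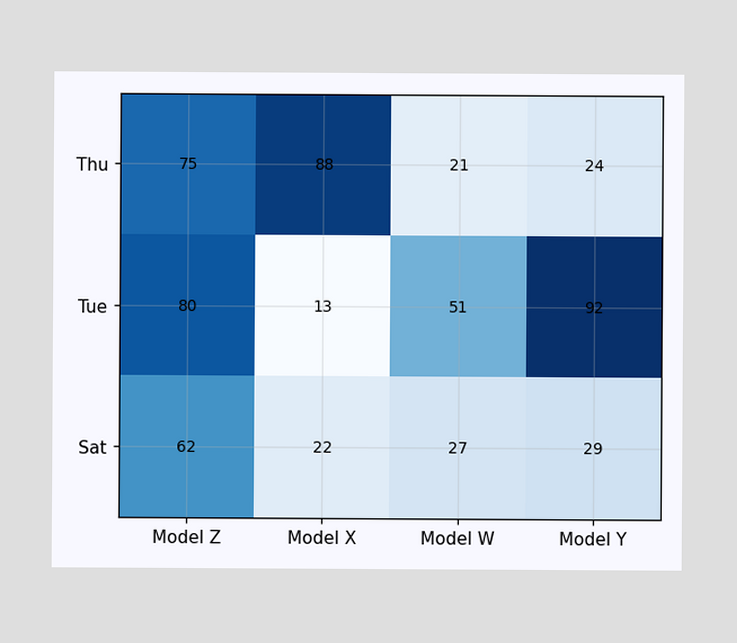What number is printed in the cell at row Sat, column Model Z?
The (Sat, Model Z) cell reads 62.

62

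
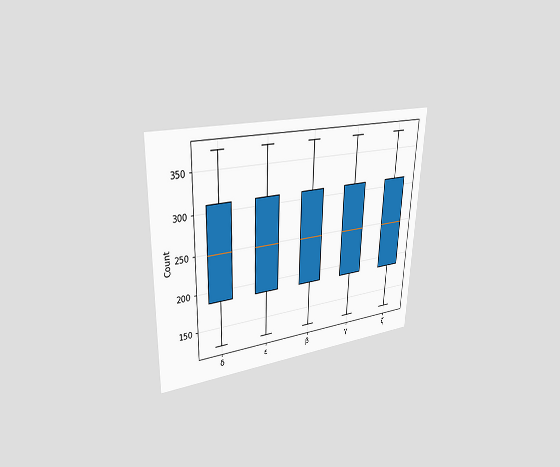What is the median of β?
The chart is tilted about 2° clockwise and viewed at a slight angle. The median line in the β box sits at 248.

248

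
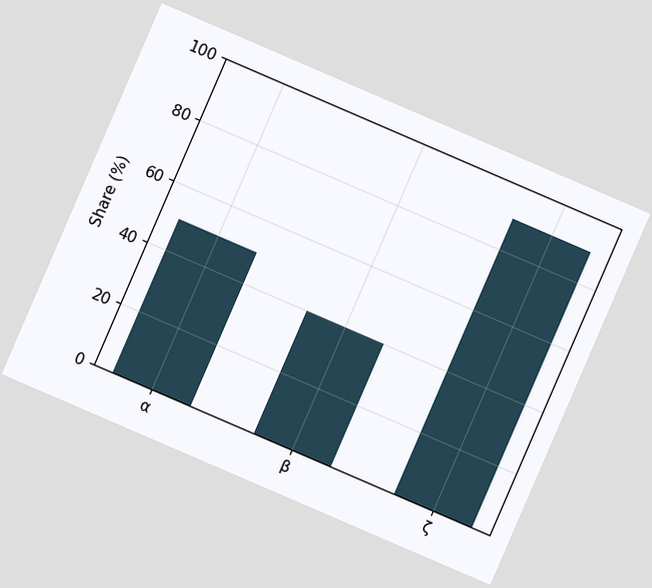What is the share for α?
The chart is tilted about 23° clockwise. Reading along the chart's y-axis, the α bar reaches 50%.

50%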